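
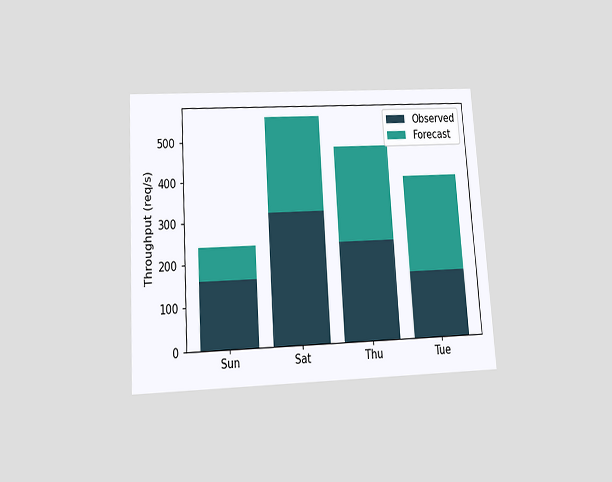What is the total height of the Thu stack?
The chart is tilted about 4° counter-clockwise and viewed slightly from below. The Thu stack's top reaches 480req/s on the y-axis.

480req/s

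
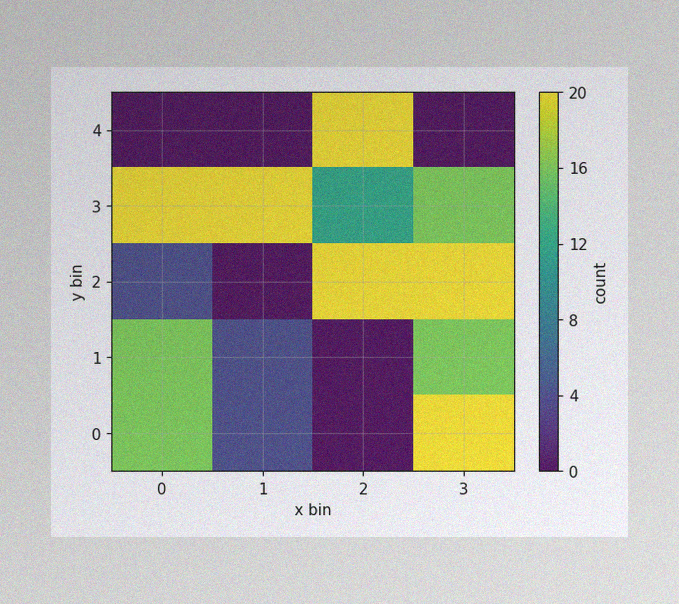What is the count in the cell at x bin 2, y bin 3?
12

The image has some photo noise and uneven lighting. Matching the cell (2, 3) against the colorbar gives 12.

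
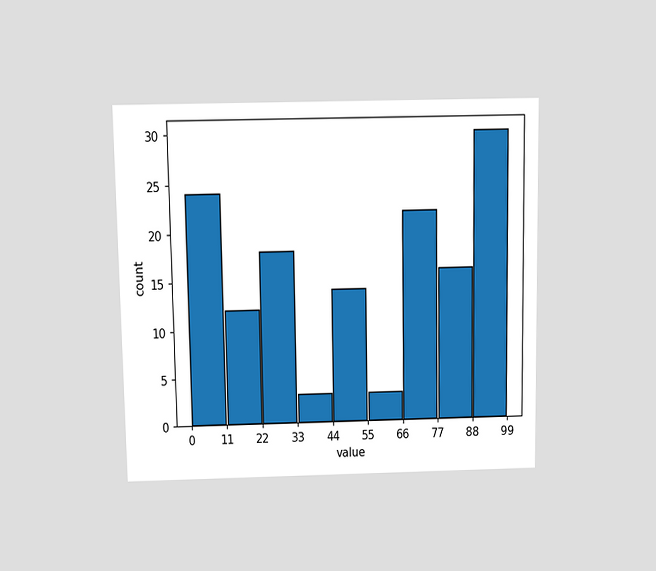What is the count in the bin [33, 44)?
The chart is viewed slightly from above. The [33, 44) bin has height 3.

3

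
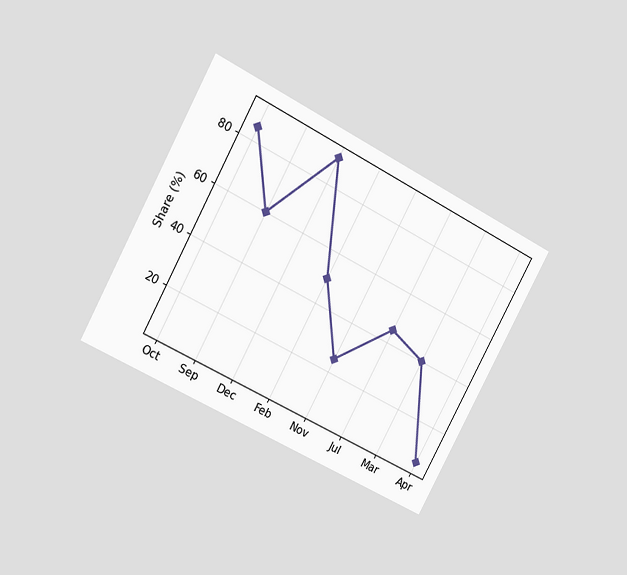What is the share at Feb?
The chart is tilted about 28° clockwise and viewed at a slight angle. At Feb, the line is at 50%.

50%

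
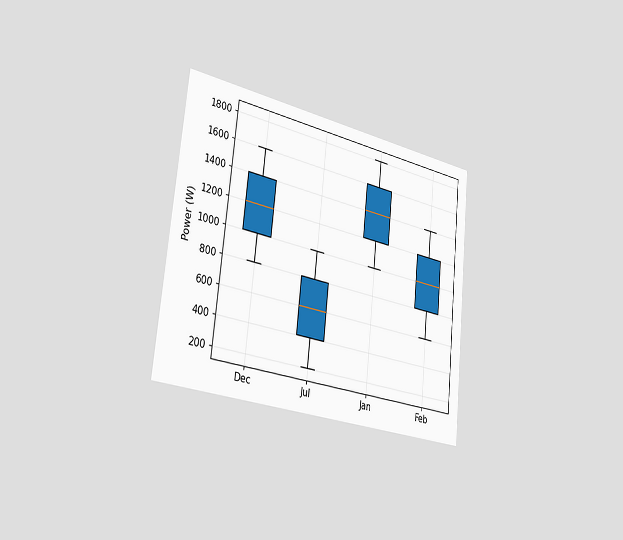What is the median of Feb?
The chart is tilted about 6° clockwise and viewed slightly from the left. The median line in the Feb box sits at 1000W.

1000W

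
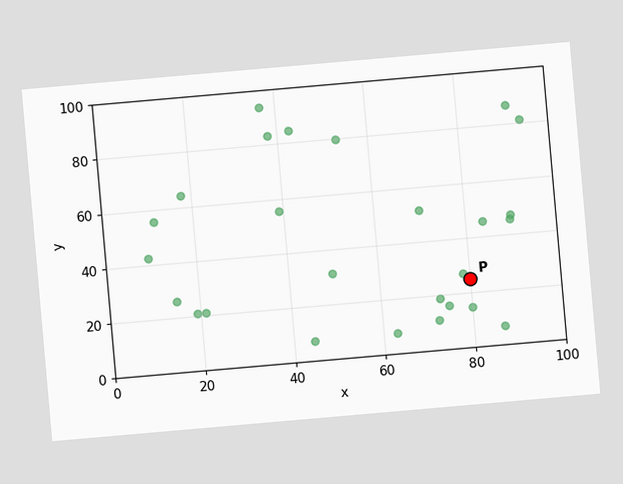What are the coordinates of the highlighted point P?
(80, 25)

The chart is tilted about 5° counter-clockwise. Following the gridlines from P to each axis, P sits at (80, 25).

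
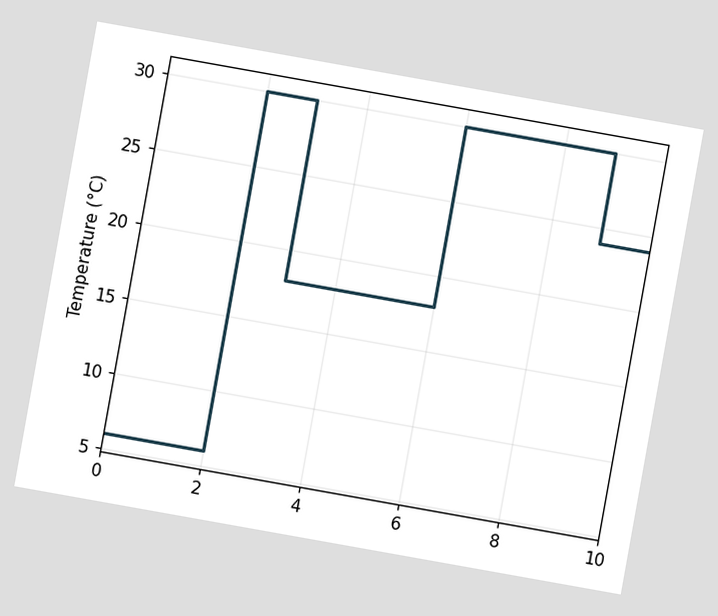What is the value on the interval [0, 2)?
6°C

The chart is tilted about 10° clockwise. On [0, 2) the step sits at 6°C.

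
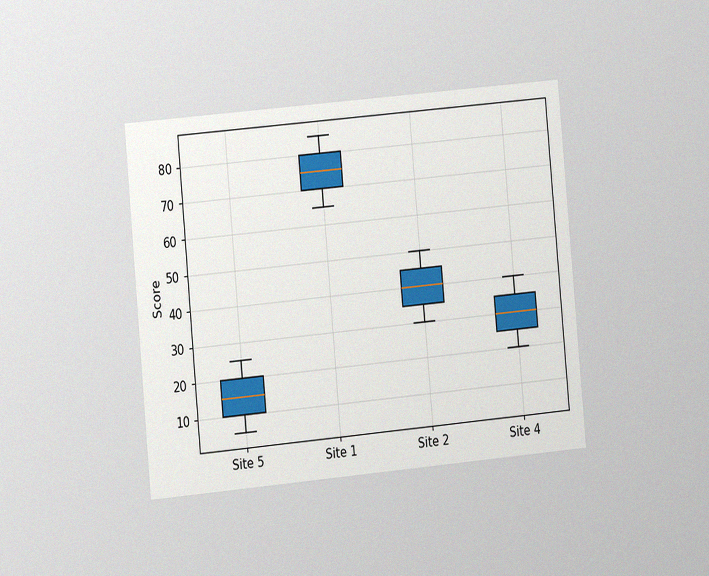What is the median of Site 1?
The chart is tilted about 5° counter-clockwise and viewed at a slight angle, with some photo noise. The median line in the Site 1 box sits at 75.

75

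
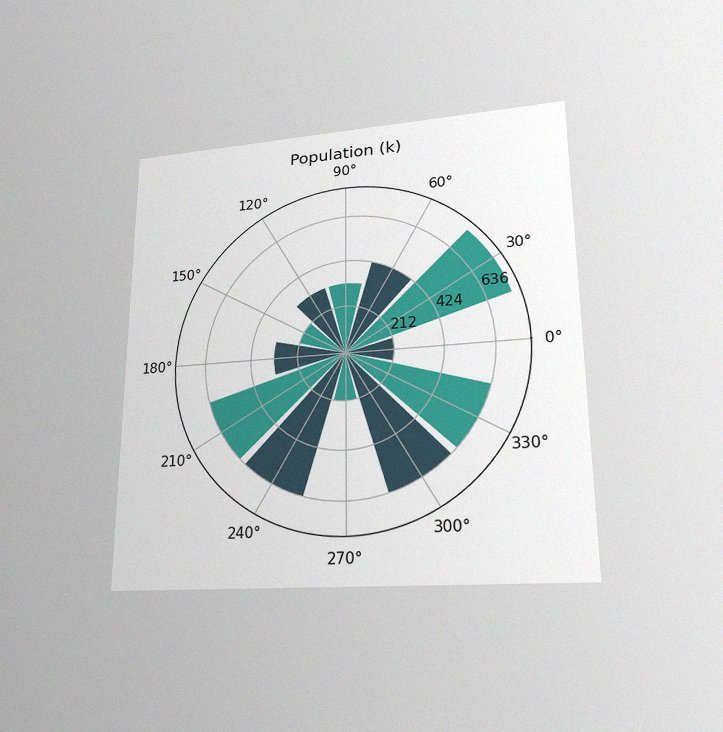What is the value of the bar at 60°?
The chart is viewed at a slight angle, with some photo noise. The bar at 60° reaches 424k on the radial axis.

424k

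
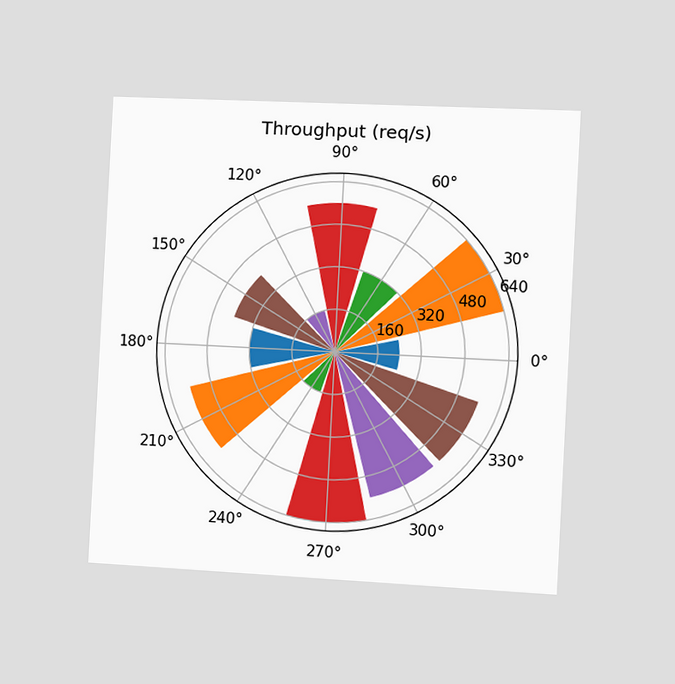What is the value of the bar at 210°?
560req/s

The chart is tilted about 3° clockwise and viewed slightly from the right. The bar at 210° reaches 560req/s on the radial axis.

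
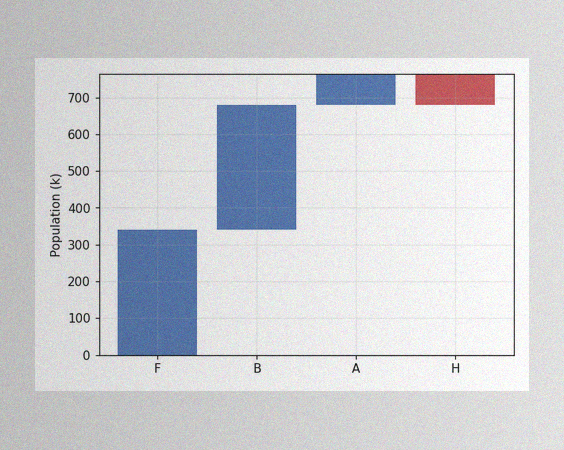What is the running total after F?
The image has some photo noise and uneven lighting. After F the running total reaches 340k.

340k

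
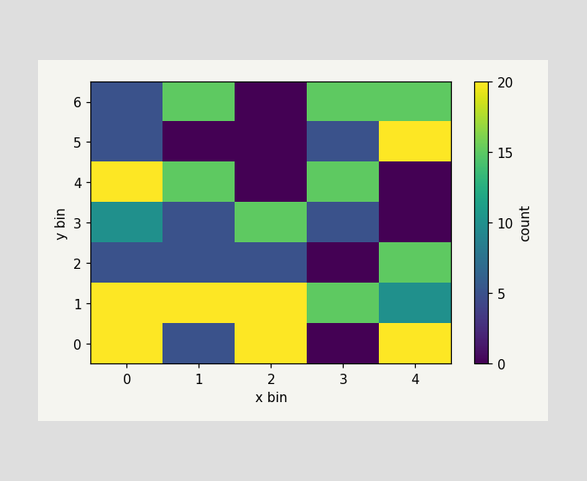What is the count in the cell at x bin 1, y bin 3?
Matching the cell (1, 3) against the colorbar gives 5.

5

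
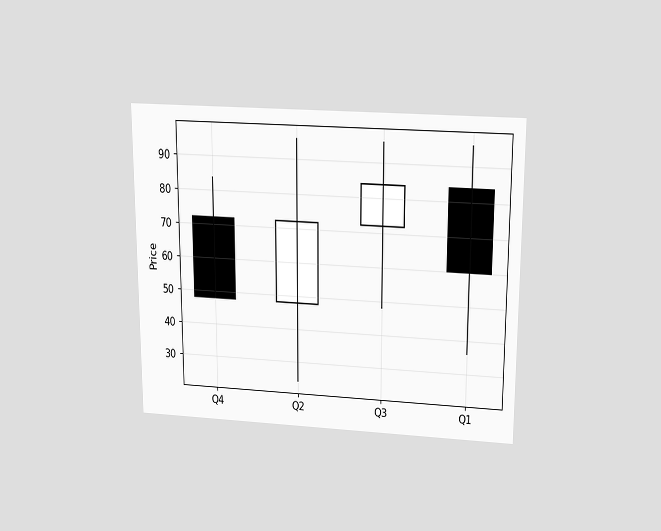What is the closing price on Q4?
48

The chart is viewed slightly from above. The Q4 candle closes at 48.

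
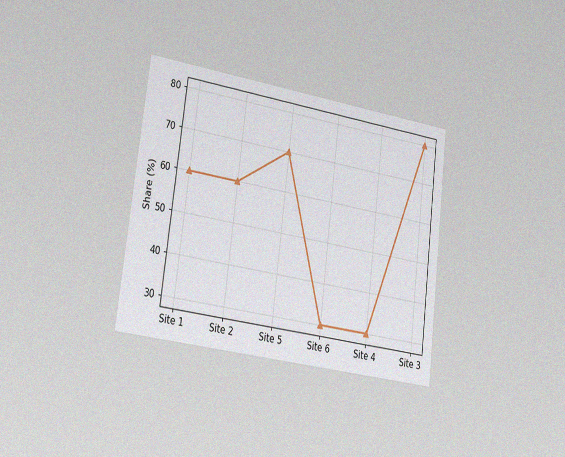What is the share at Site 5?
70%

The chart is tilted about 7° clockwise and viewed slightly from the left, with some photo noise. At Site 5, the line is at 70%.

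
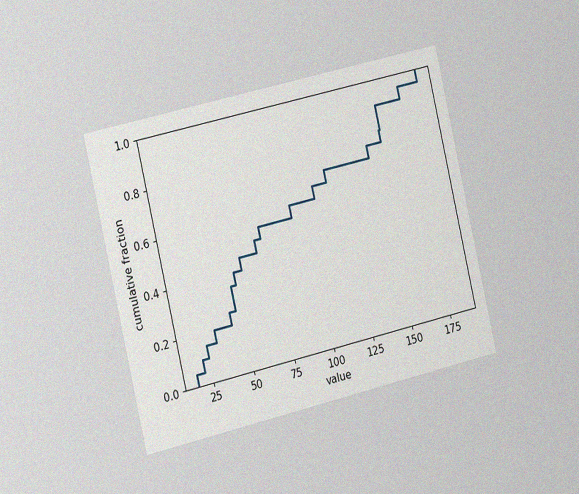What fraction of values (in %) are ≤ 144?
75%

The chart is tilted about 13° counter-clockwise and viewed slightly from the left, with some photo noise. At x=144 the ECDF step is at 75%.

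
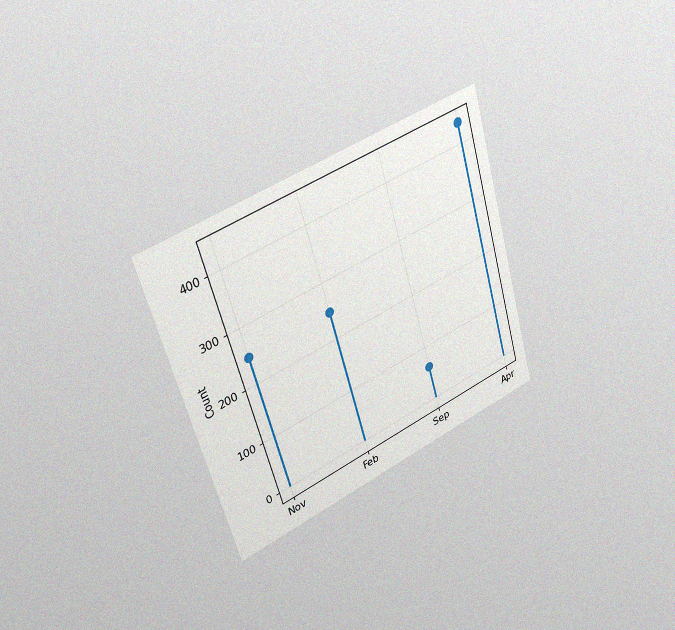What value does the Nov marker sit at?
248

The chart is tilted about 16° counter-clockwise and viewed slightly from the left, with some photo noise. The Nov marker sits at 248.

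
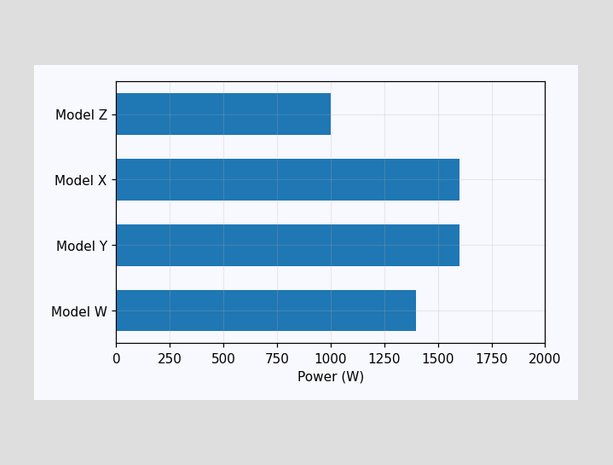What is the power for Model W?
1400W

Reading along the chart's x-axis, the Model W bar reaches 1400W.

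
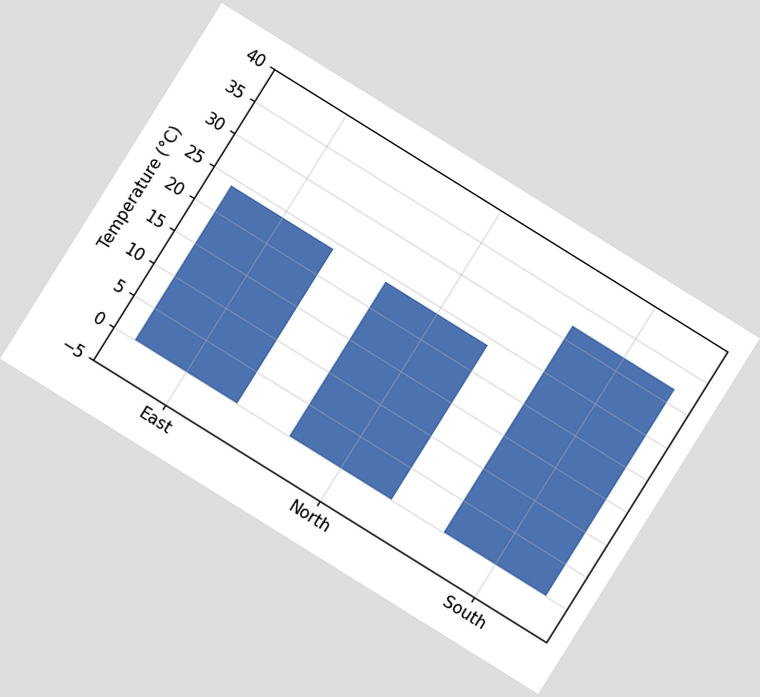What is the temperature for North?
24°C

The chart is tilted about 32° clockwise. Reading along the chart's y-axis, the North bar reaches 24°C.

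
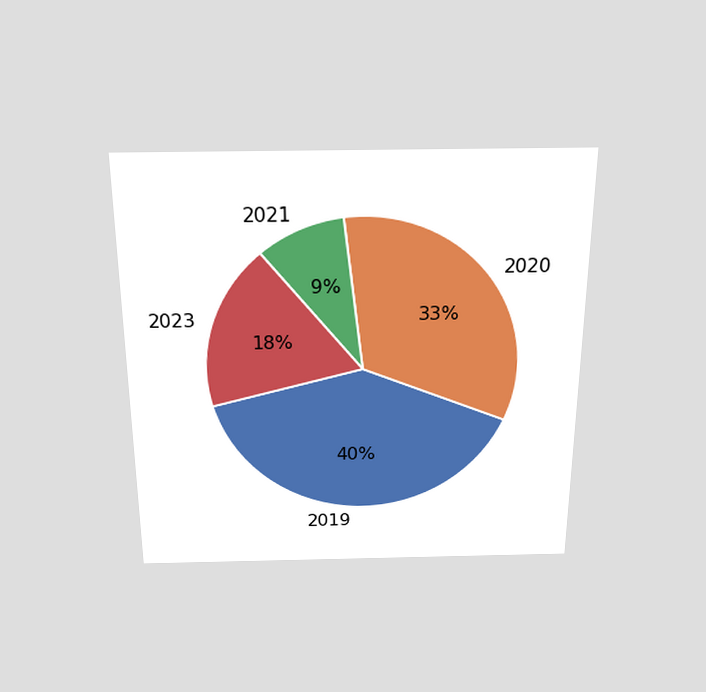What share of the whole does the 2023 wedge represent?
18%

The chart is viewed slightly from above. The 2023 slice takes up 18% of the pie.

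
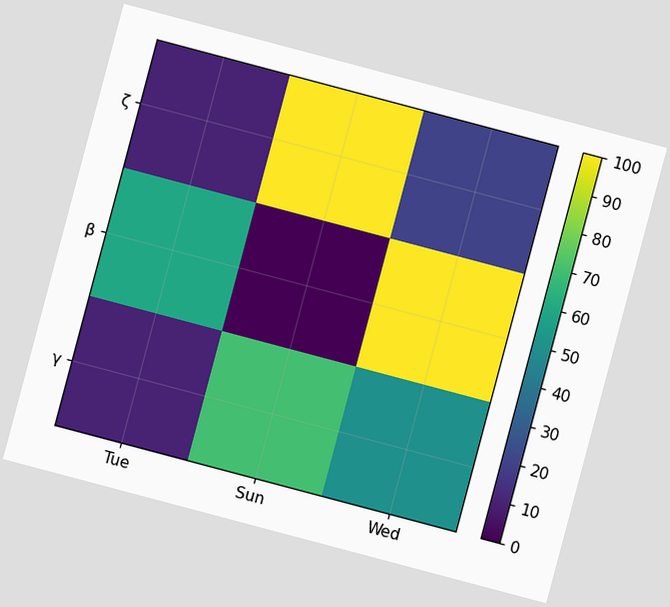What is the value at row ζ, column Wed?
The chart is tilted about 15° clockwise. Matching cell (ζ, Wed) against the colorbar gives 20.

20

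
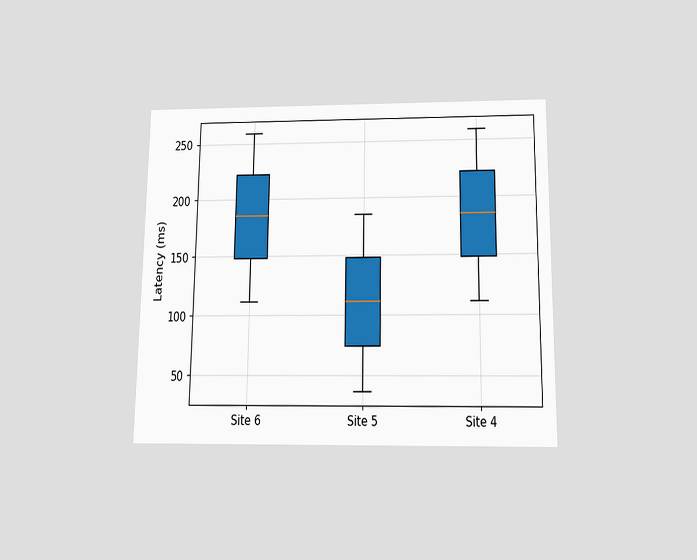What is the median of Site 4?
185ms

The chart is viewed slightly from below. The median line in the Site 4 box sits at 185ms.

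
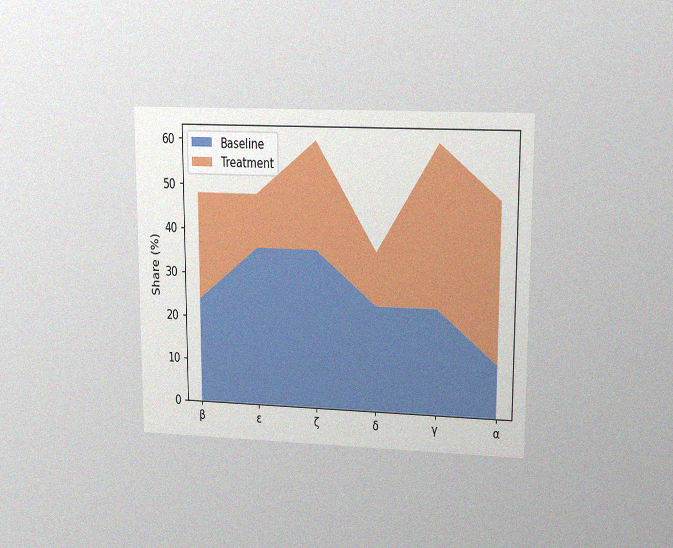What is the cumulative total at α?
The chart is viewed at a slight angle, with some photo noise. The stacked total at α reaches 48%.

48%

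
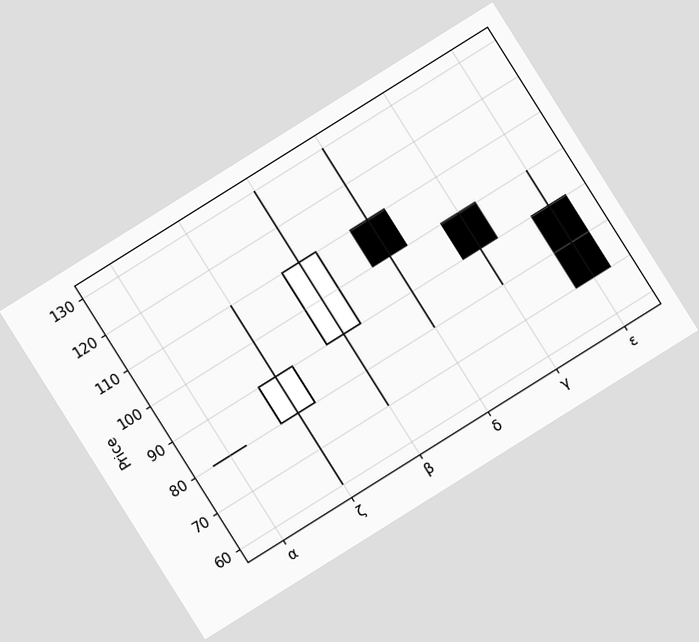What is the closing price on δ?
The chart is tilted about 32° counter-clockwise. The δ candle closes at 100.

100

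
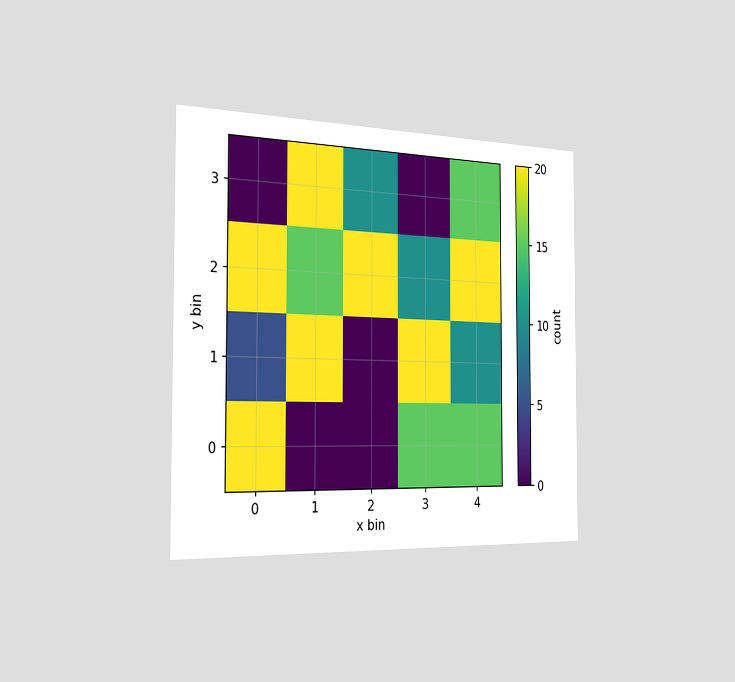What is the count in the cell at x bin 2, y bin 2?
20

The chart is viewed slightly from the left. Matching the cell (2, 2) against the colorbar gives 20.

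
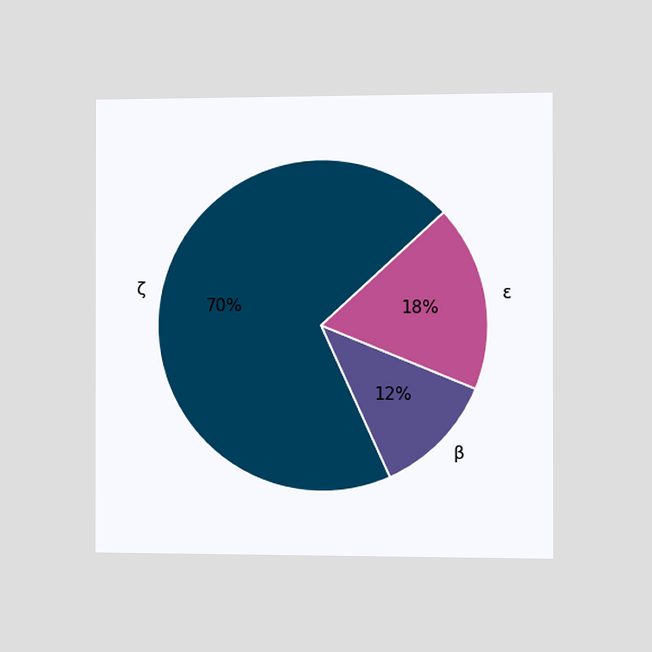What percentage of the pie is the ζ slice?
70%

The chart is viewed slightly from the right. The ζ slice takes up 70% of the pie.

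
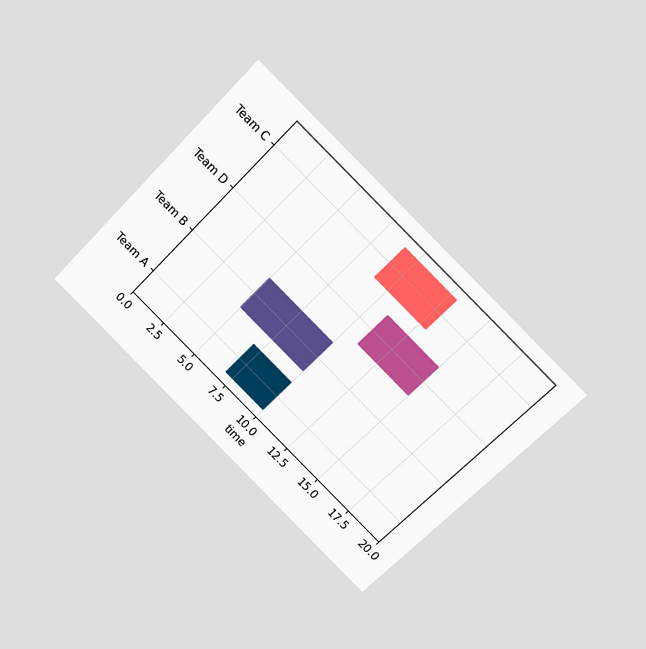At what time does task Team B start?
5

The chart is tilted about 45° clockwise and viewed at a slight angle. The Team B bar begins at t=5.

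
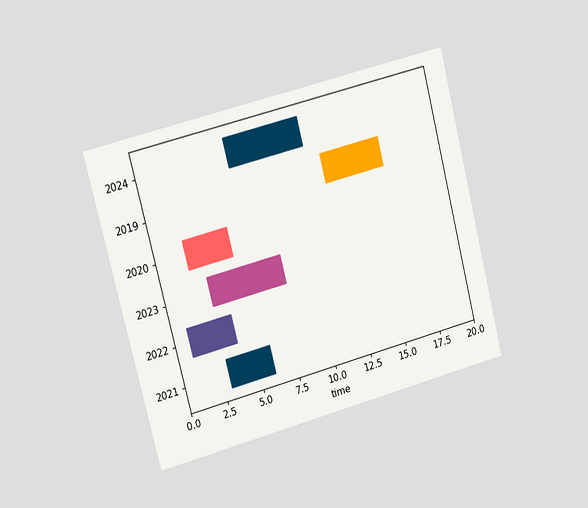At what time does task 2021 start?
The chart is tilted about 14° counter-clockwise and viewed slightly from the left. The 2021 bar begins at t=3.

3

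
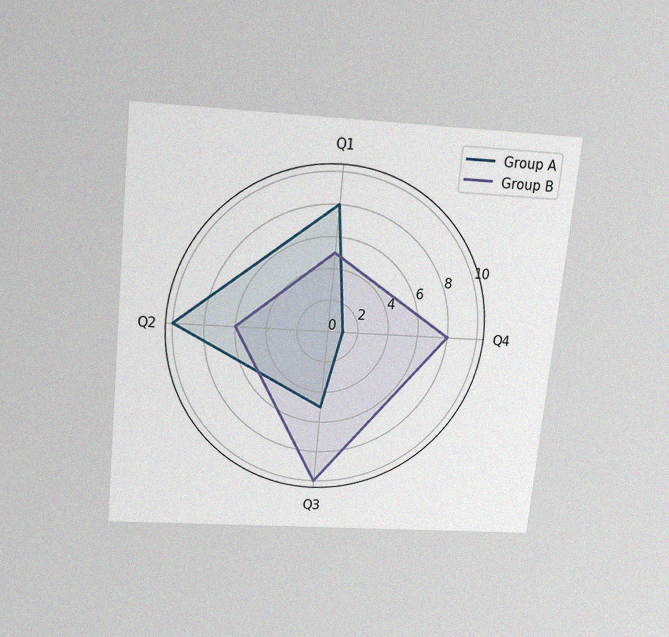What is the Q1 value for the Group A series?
8

The chart is tilted about 6° clockwise and viewed slightly from above, with some photo noise. On the Q1 axis, Group A reaches 8.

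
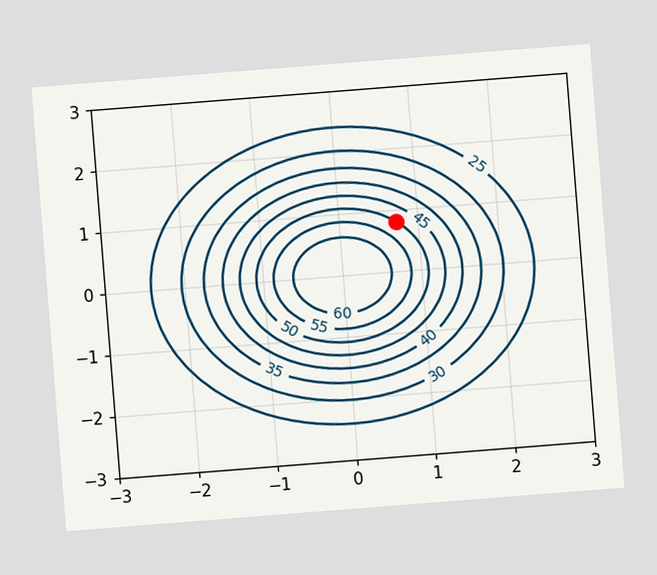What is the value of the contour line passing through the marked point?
The chart is tilted about 4° counter-clockwise. The marked point sits on the contour labelled 50.

50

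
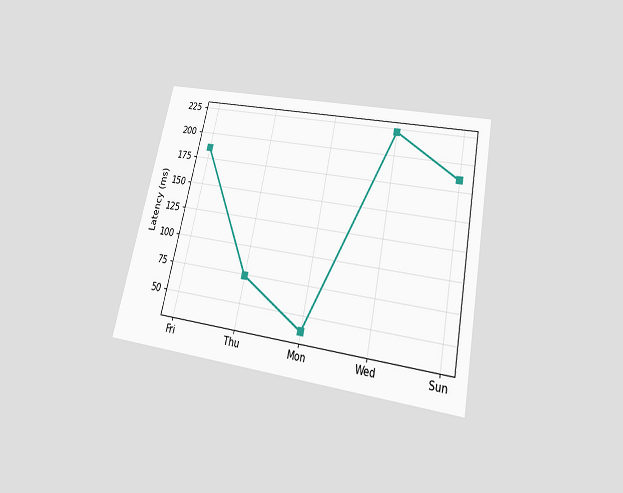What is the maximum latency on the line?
222ms

The chart is tilted about 12° clockwise and viewed slightly from below. The highest point is at Wed, and reading across to the y-axis gives 222ms.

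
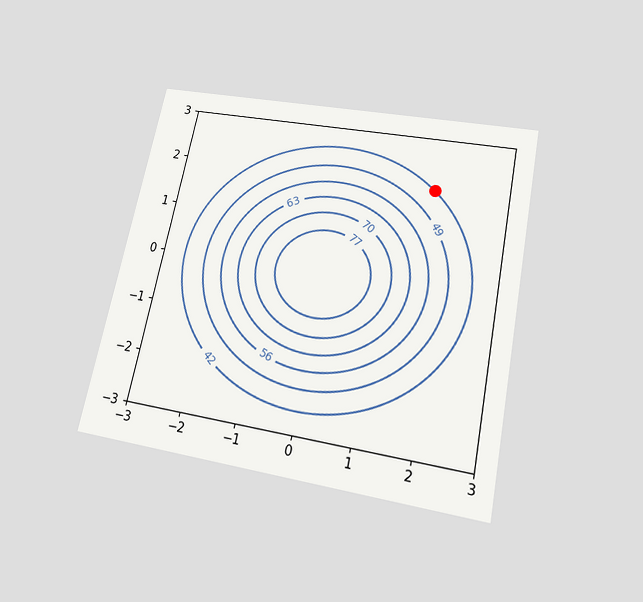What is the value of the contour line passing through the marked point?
The chart is tilted about 12° clockwise and viewed slightly from below. The marked point sits on the contour labelled 42.

42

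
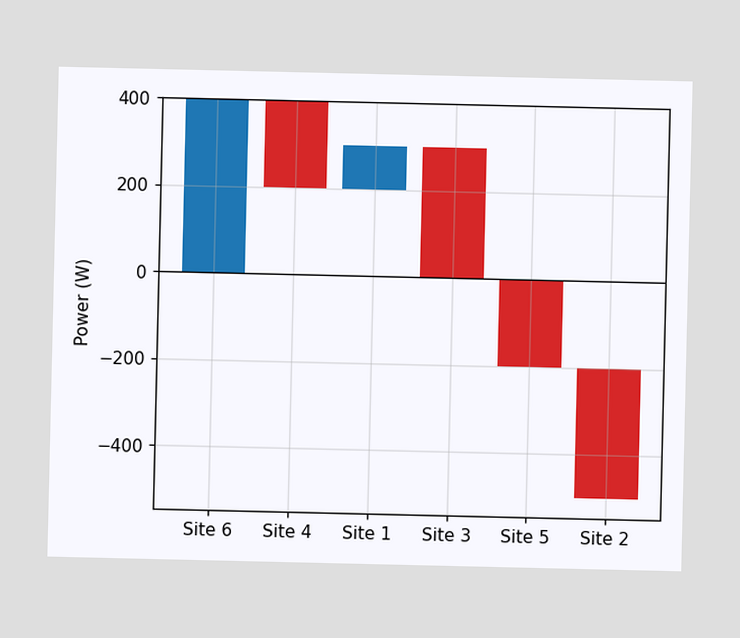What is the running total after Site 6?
400W

After Site 6 the running total reaches 400W.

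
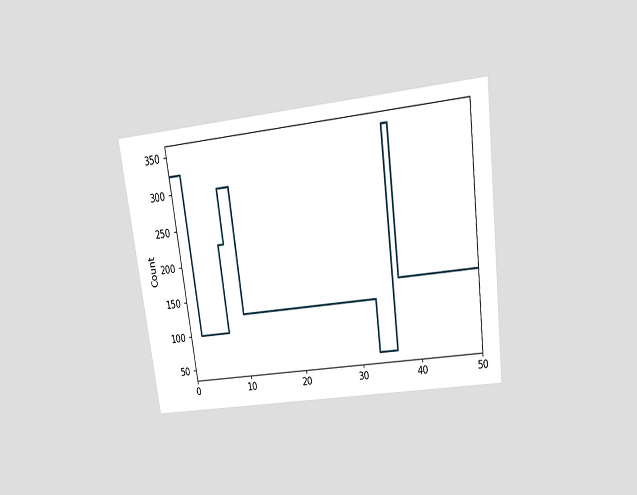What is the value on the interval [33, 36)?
The chart is tilted about 7° counter-clockwise and viewed slightly from above. On [33, 36) the step sits at 50.

50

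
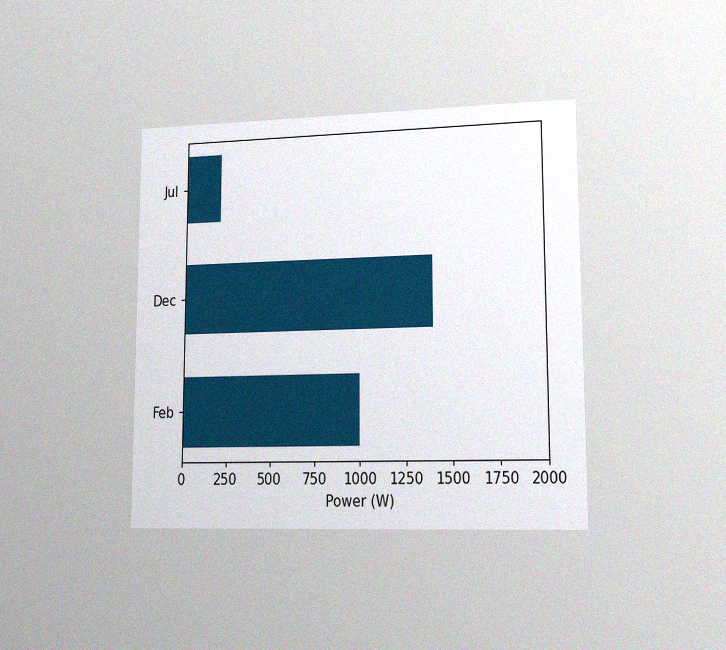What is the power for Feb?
The chart is viewed slightly from the right, with some photo noise. Reading along the chart's x-axis, the Feb bar reaches 1000W.

1000W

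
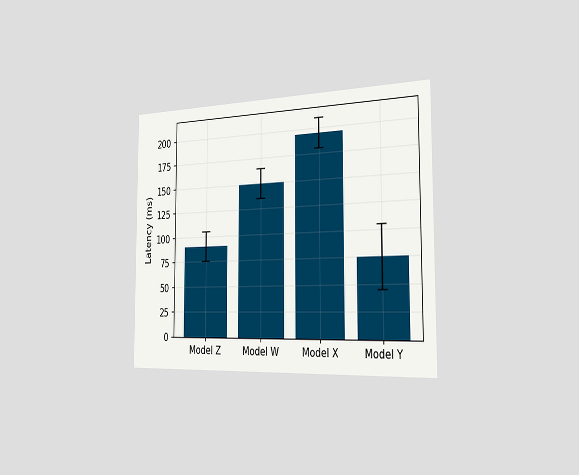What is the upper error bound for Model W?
165ms

The chart is viewed slightly from the right. The Model W bar's upper whisker reaches 165ms.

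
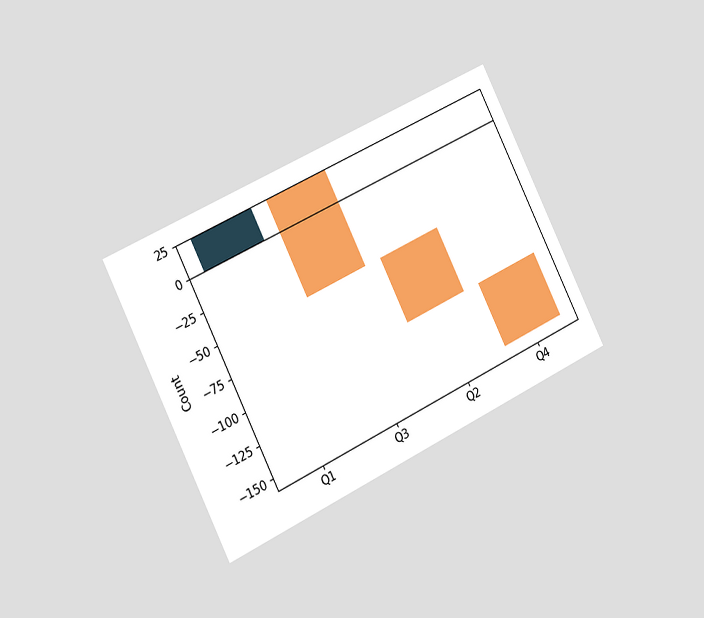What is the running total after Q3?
The chart is tilted about 26° counter-clockwise and viewed slightly from the left. After Q3 the running total reaches -50.

-50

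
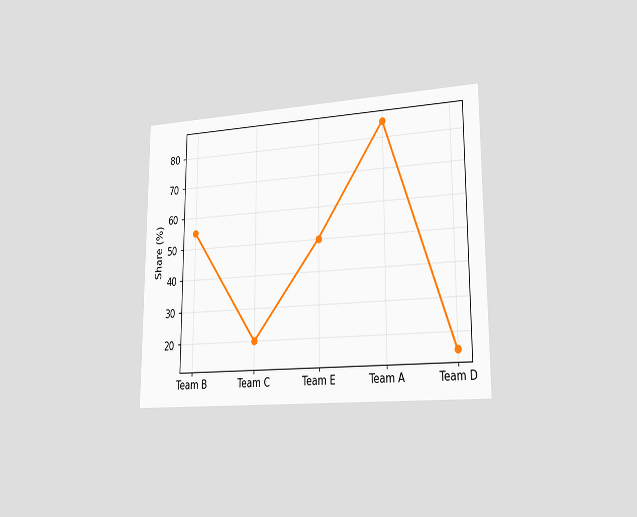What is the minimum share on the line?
The chart is viewed slightly from the right. The lowest point is at Team D, and reading across to the y-axis gives 15%.

15%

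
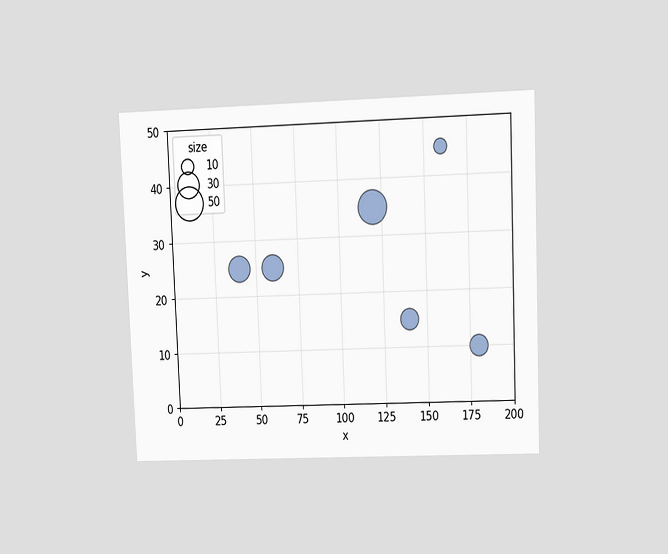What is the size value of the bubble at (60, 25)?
The chart is tilted about 2° counter-clockwise and viewed at a slight angle. Matching the bubble at (60, 25) against the size legend gives 30.

30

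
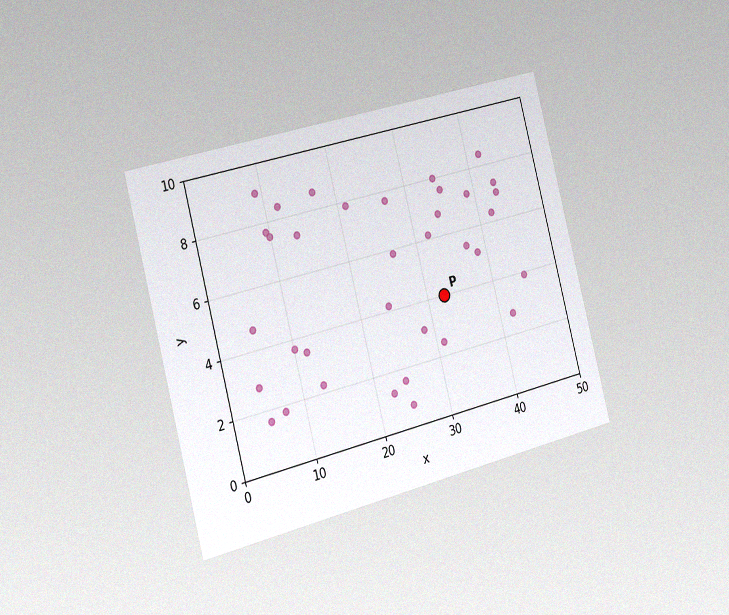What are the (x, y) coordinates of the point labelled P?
(32.5, 4)

The chart is tilted about 15° counter-clockwise and viewed slightly from the left, with some photo noise. Following the gridlines from P to each axis, P sits at (32.5, 4).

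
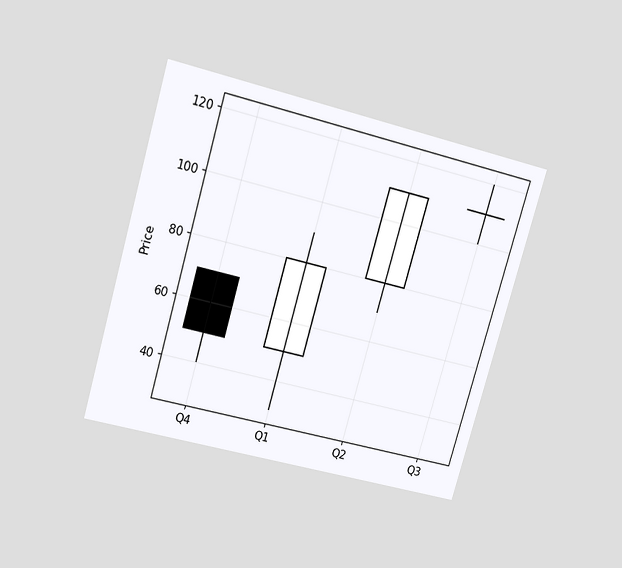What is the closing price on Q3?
The chart is tilted about 16° clockwise and viewed slightly from above. The Q3 candle closes at 110.

110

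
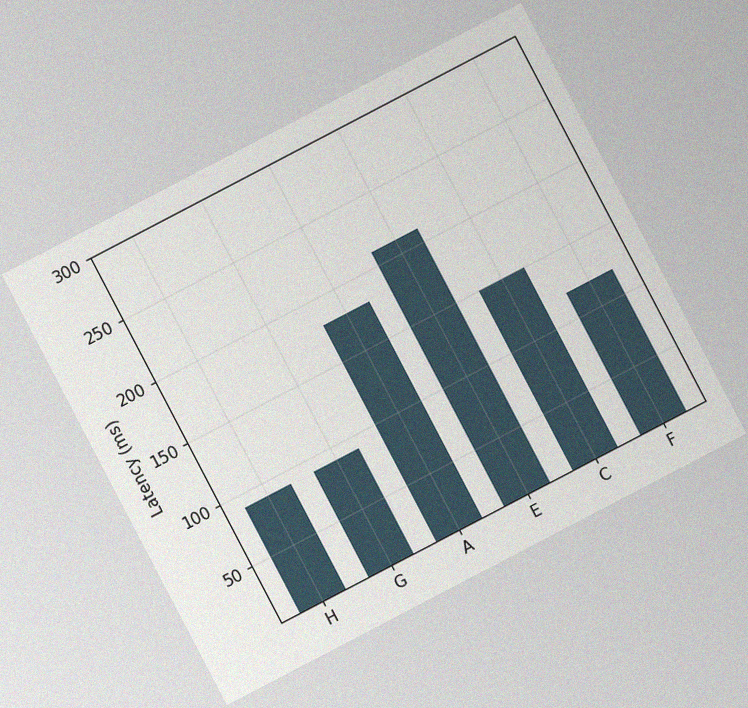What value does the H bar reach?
90ms

The chart is tilted about 28° counter-clockwise, with some photo noise. Reading along the chart's y-axis, the H bar reaches 90ms.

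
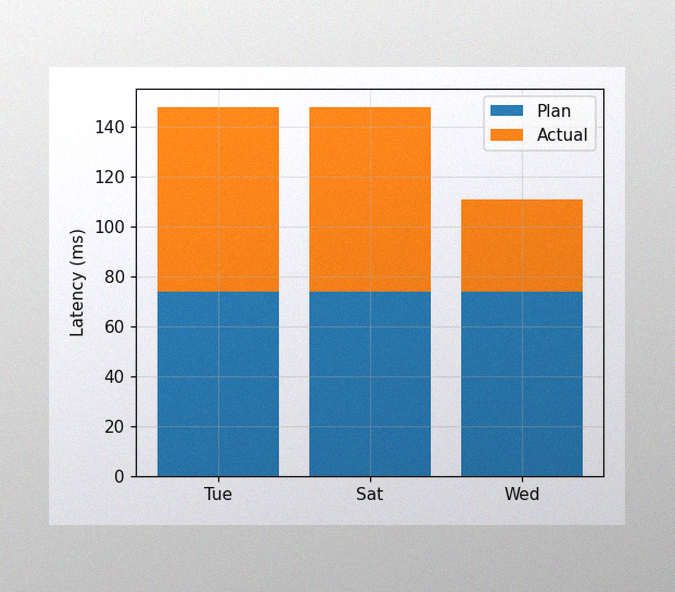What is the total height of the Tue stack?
148ms

The image has some photo noise and uneven lighting. The Tue stack's top reaches 148ms on the y-axis.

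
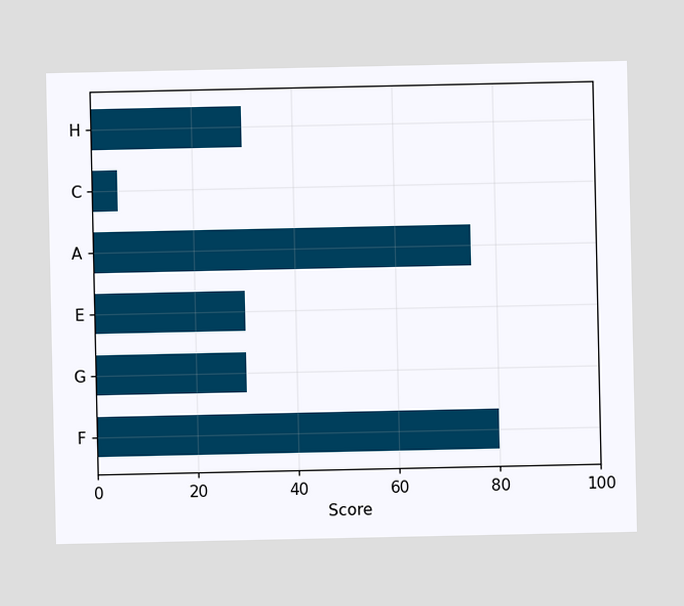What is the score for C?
5

Reading along the chart's x-axis, the C bar reaches 5.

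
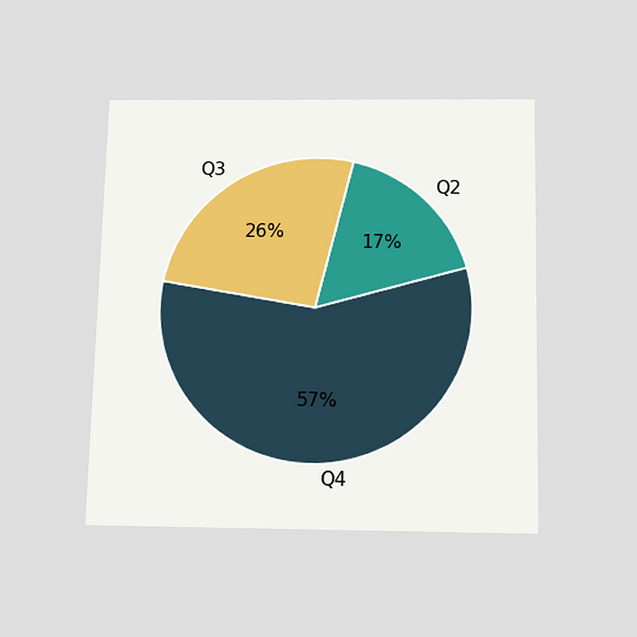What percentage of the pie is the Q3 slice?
The chart is viewed slightly from below. The Q3 slice takes up 26% of the pie.

26%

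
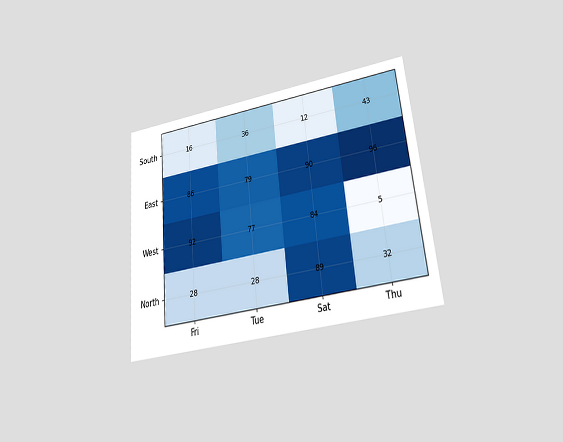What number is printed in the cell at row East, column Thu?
The chart is tilted about 6° counter-clockwise and viewed at a slight angle. The (East, Thu) cell reads 96.

96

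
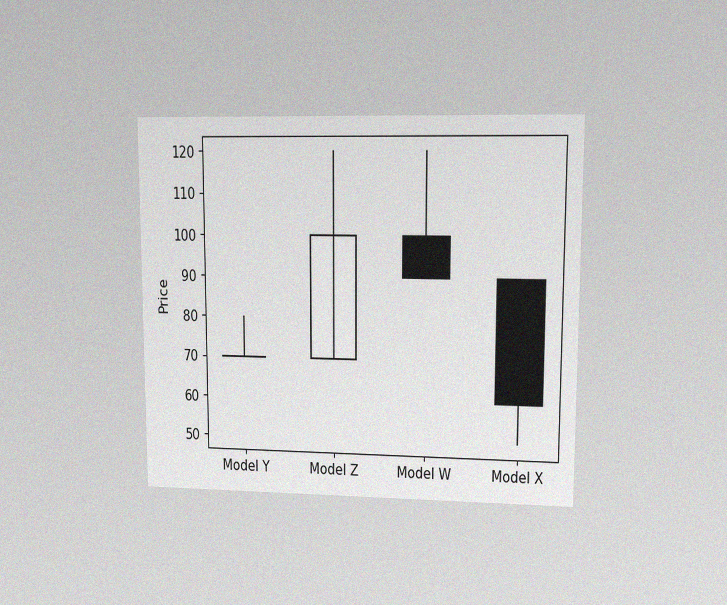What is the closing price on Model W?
The chart is viewed at a slight angle, with some photo noise. The Model W candle closes at 90.

90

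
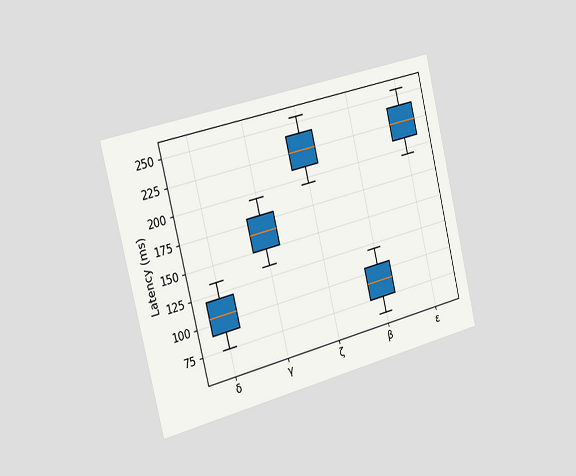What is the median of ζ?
225ms

The chart is tilted about 14° counter-clockwise and viewed slightly from the left. The median line in the ζ box sits at 225ms.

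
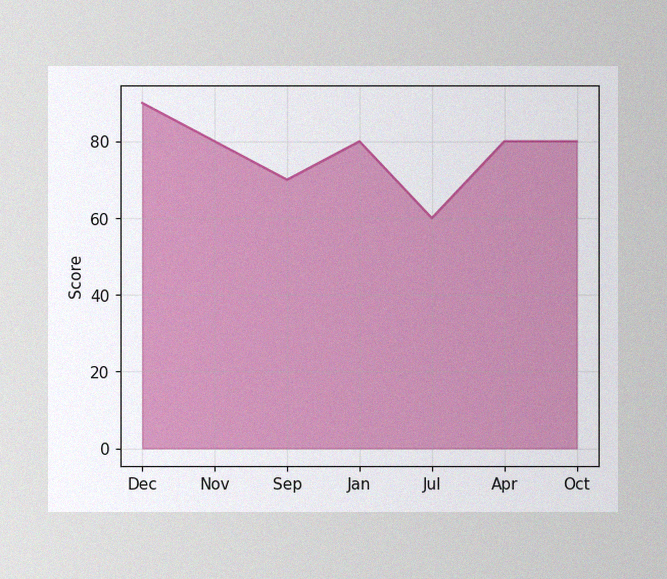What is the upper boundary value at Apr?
80

The image has some photo noise and uneven lighting. At Apr the upper boundary is at 80.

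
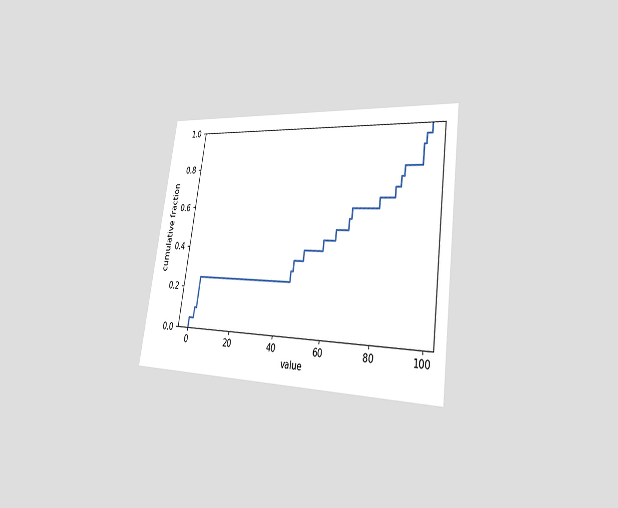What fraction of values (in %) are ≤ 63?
50%

The chart is tilted about 8° clockwise and viewed slightly from the right. At x=63 the ECDF step is at 50%.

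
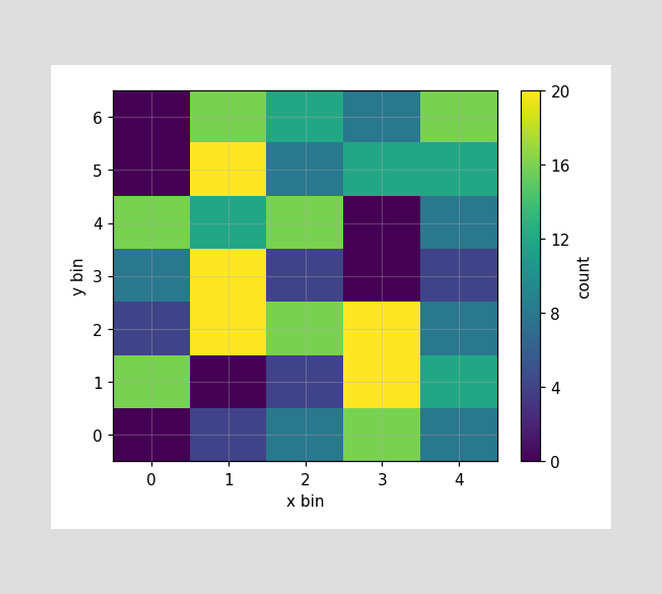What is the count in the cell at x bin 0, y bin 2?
Matching the cell (0, 2) against the colorbar gives 4.

4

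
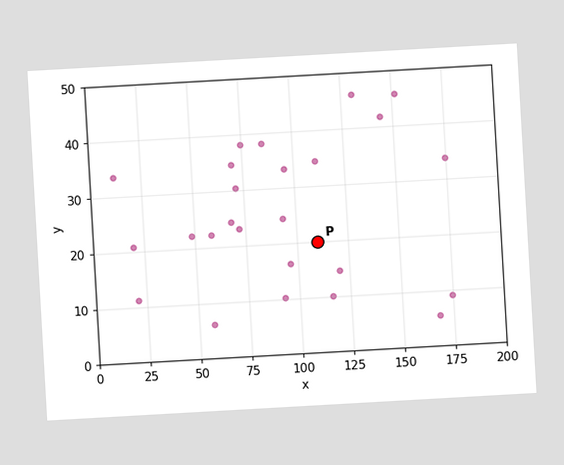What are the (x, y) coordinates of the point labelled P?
The chart is tilted about 3° counter-clockwise. Following the gridlines from P to each axis, P sits at (110, 20).

(110, 20)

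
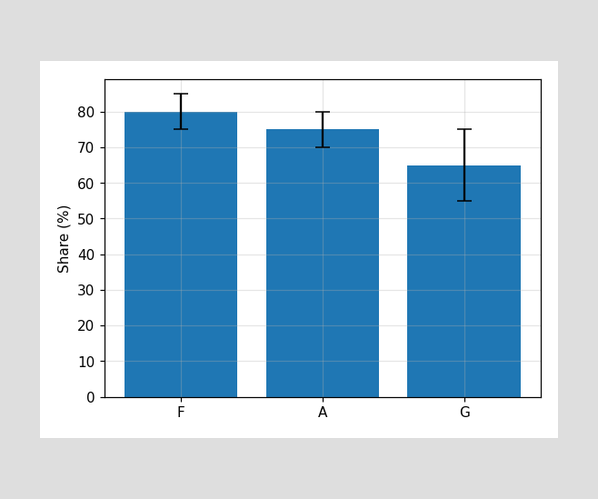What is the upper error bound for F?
The F bar's upper whisker reaches 85%.

85%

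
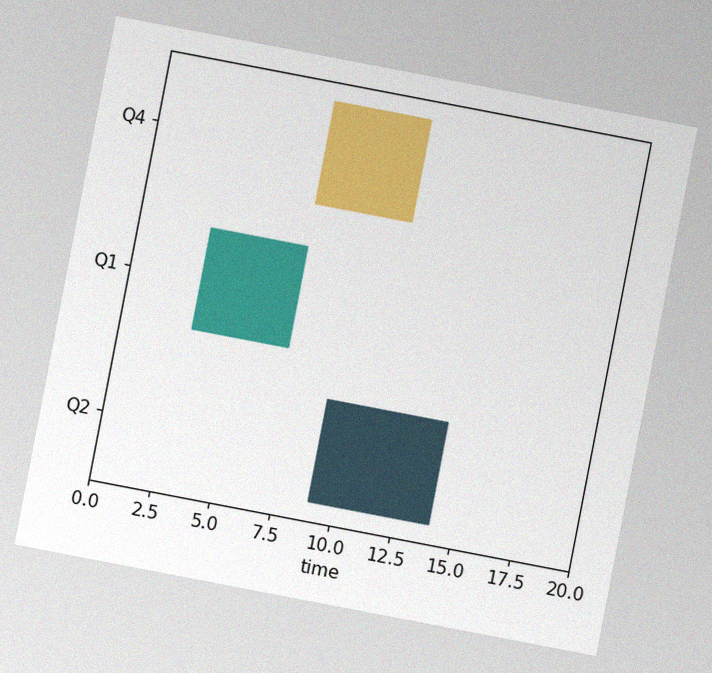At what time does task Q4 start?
7

The chart is tilted about 11° clockwise, with some photo noise. The Q4 bar begins at t=7.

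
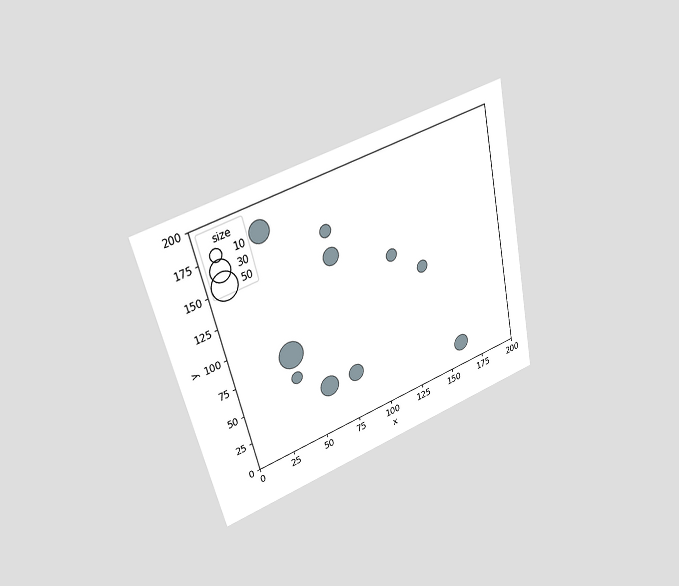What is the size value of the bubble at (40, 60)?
The chart is tilted about 13° counter-clockwise and viewed at a slight angle. Matching the bubble at (40, 60) against the size legend gives 10.

10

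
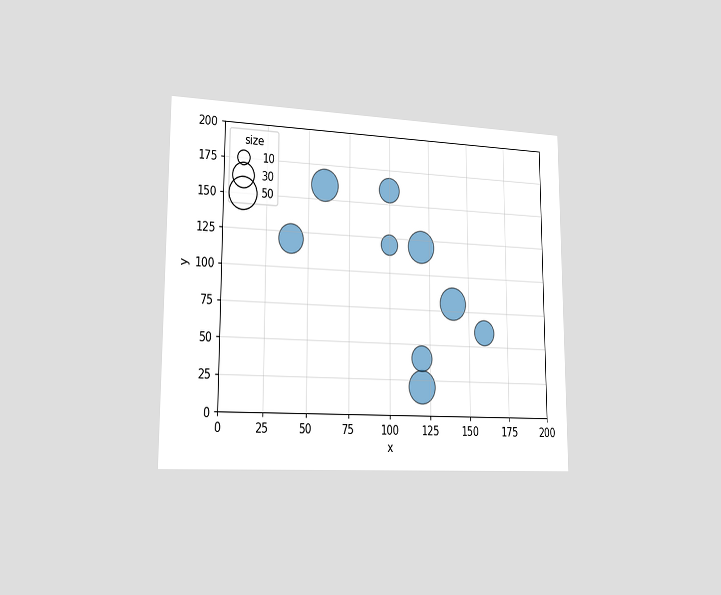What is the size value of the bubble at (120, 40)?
The chart is viewed slightly from the left. Matching the bubble at (120, 40) against the size legend gives 30.

30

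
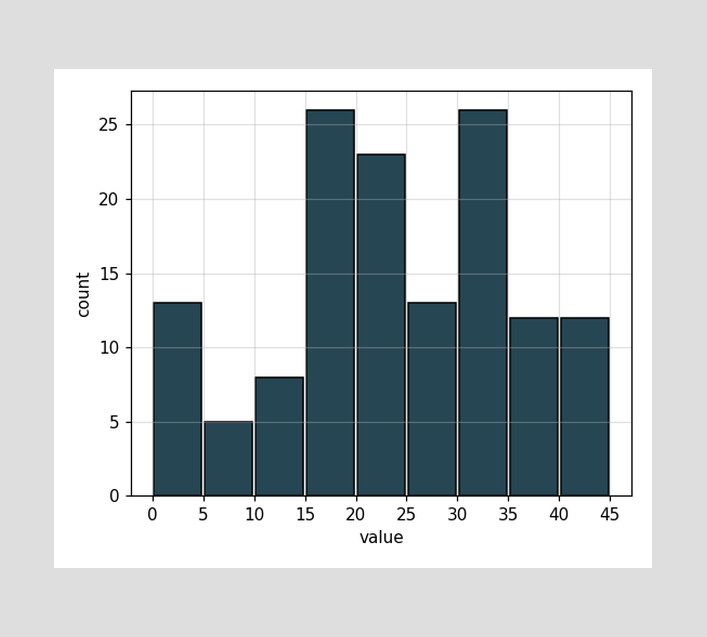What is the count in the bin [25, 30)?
13

The [25, 30) bin has height 13.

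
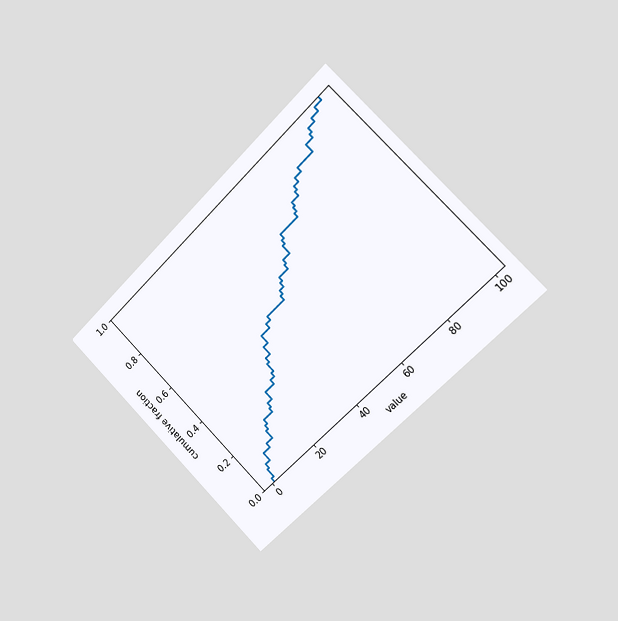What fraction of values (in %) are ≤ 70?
The chart is tilted about 45° counter-clockwise and viewed slightly from the right. At x=70 the ECDF step is at 78%.

78%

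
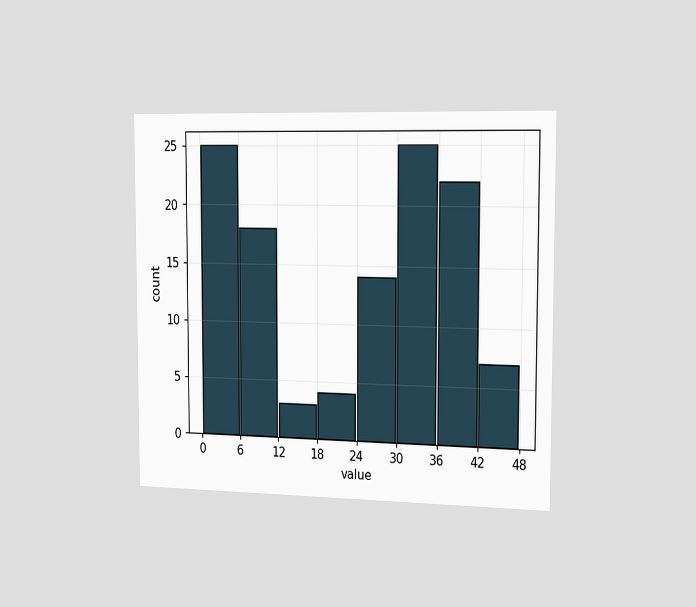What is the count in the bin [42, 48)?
The chart is viewed slightly from the right. The [42, 48) bin has height 7.

7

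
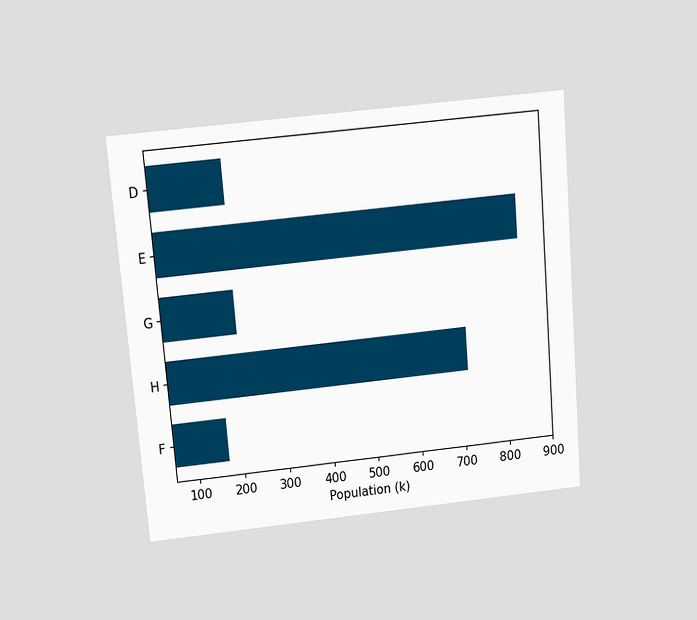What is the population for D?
The chart is tilted about 5° counter-clockwise and viewed slightly from above. Reading along the chart's x-axis, the D bar reaches 210k.

210k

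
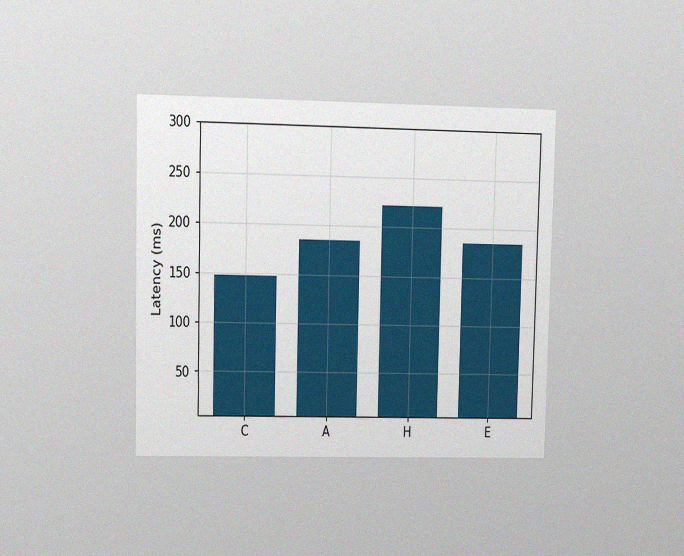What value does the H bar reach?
The chart is viewed at a slight angle, with some photo noise. Reading along the chart's y-axis, the H bar reaches 222ms.

222ms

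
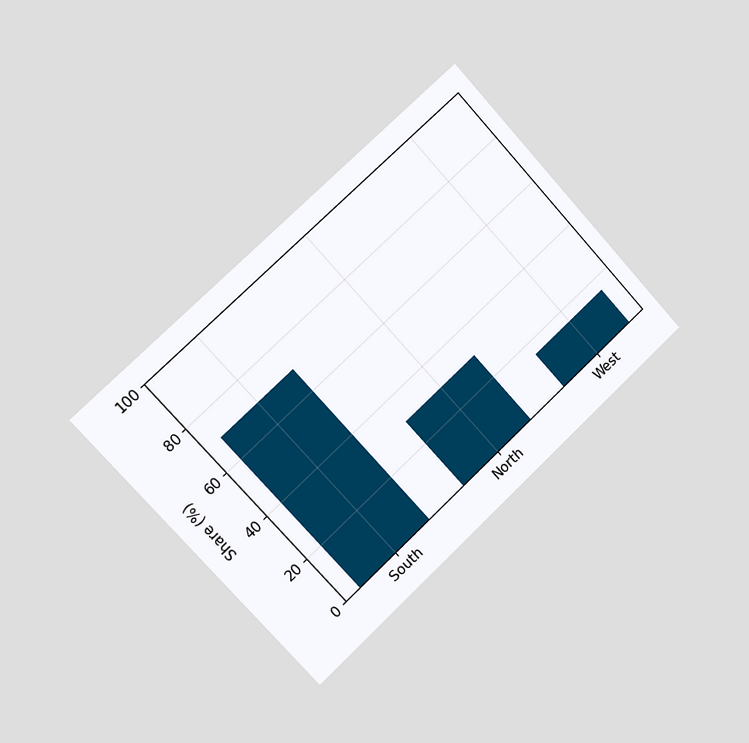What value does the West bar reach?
15%

The chart is tilted about 43° counter-clockwise and viewed slightly from the left. Reading along the chart's y-axis, the West bar reaches 15%.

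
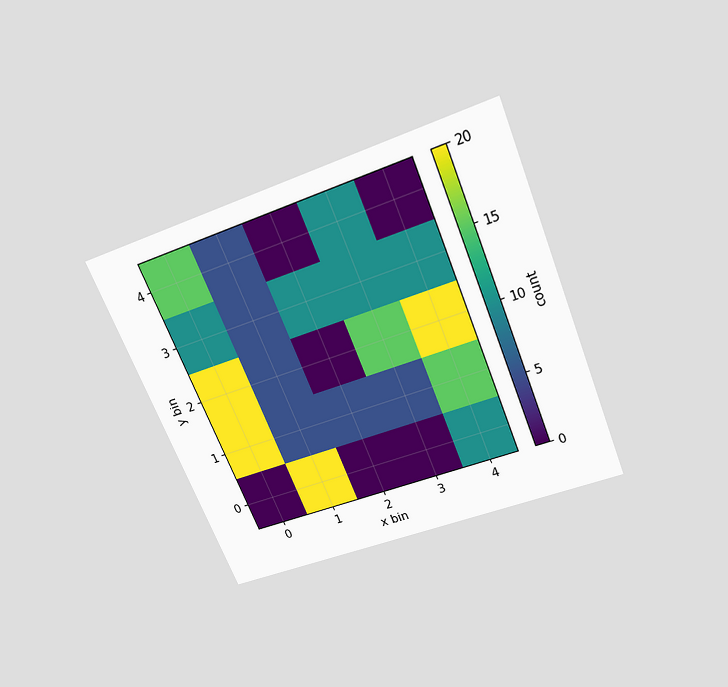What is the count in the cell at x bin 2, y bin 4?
0

The chart is tilted about 22° counter-clockwise and viewed slightly from above. Matching the cell (2, 4) against the colorbar gives 0.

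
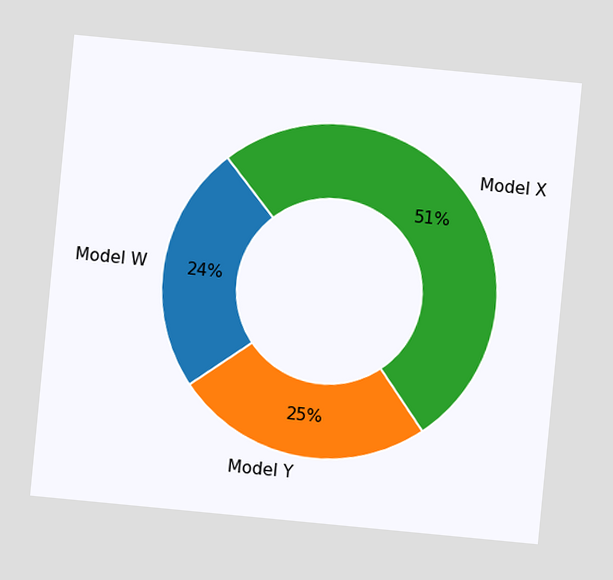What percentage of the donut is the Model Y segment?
25%

The chart is tilted about 5° clockwise. The Model Y segment takes up 25% of the ring.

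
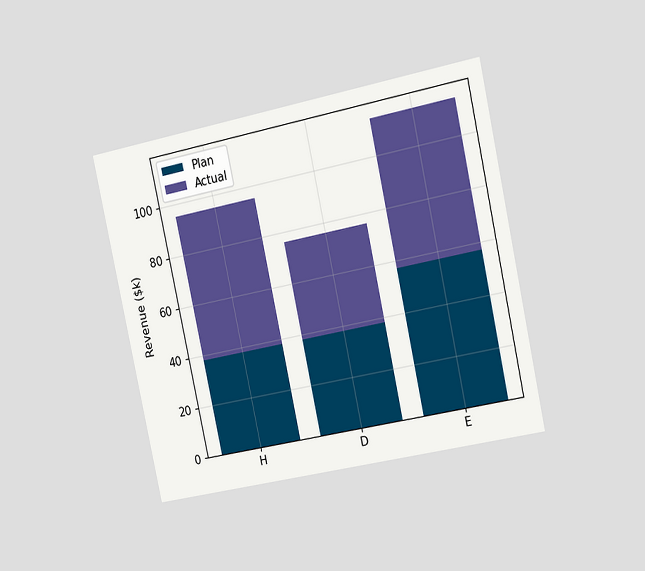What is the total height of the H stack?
The chart is tilted about 12° counter-clockwise and viewed slightly from the right. The H stack's top reaches $95k on the y-axis.

$95k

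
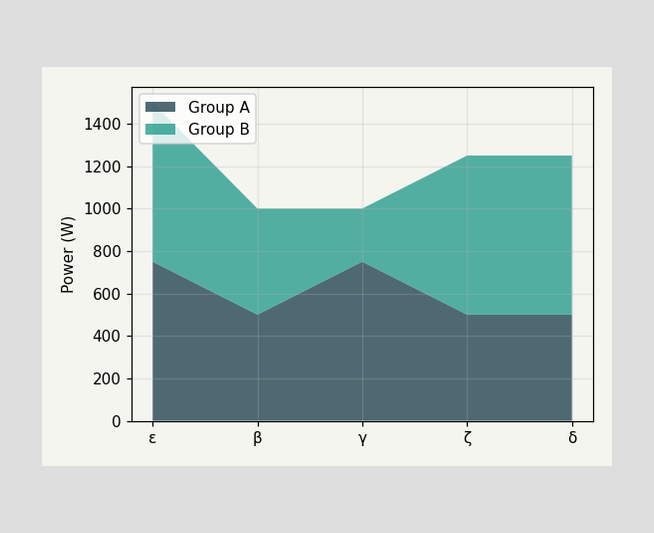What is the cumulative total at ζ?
1250W

The stacked total at ζ reaches 1250W.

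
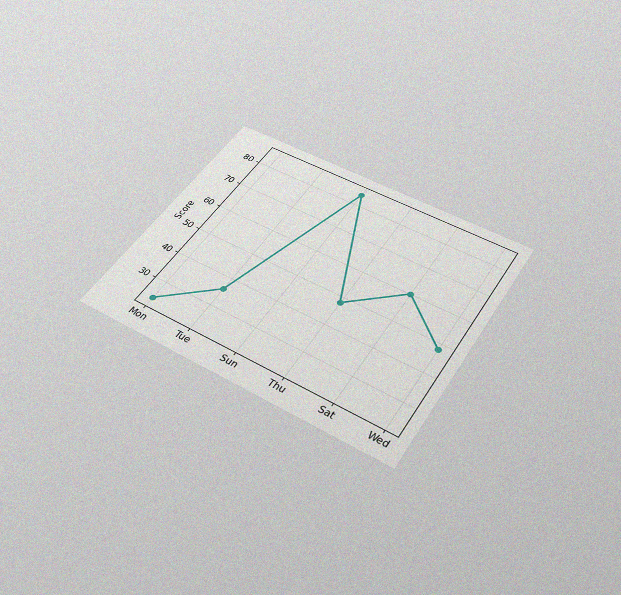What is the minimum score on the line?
24

The chart is tilted about 32° clockwise and viewed slightly from below, with some photo noise. The lowest point is at Mon, and reading across to the y-axis gives 24.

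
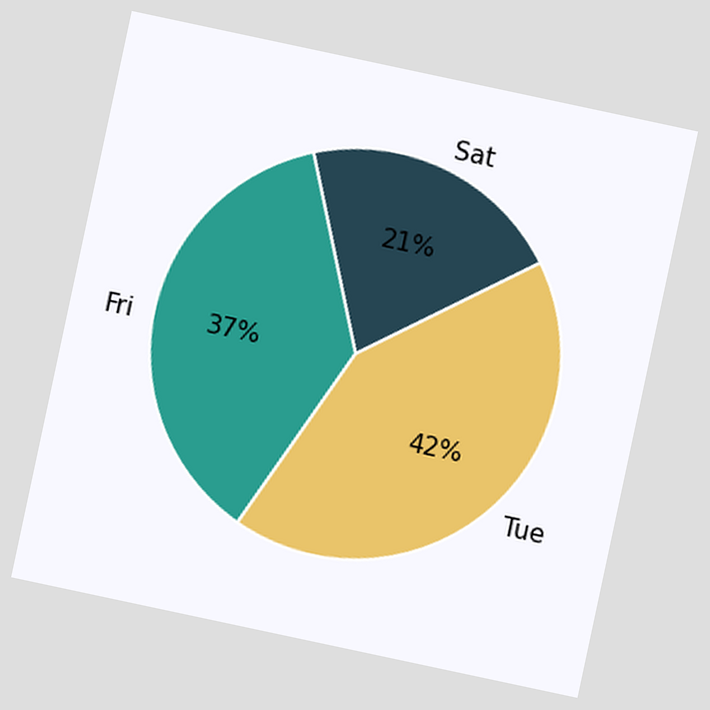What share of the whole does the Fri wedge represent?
The chart is tilted about 12° clockwise. The Fri slice takes up 37% of the pie.

37%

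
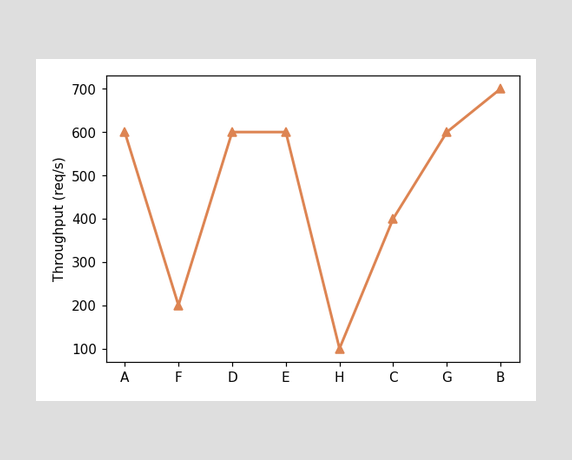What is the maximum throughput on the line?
The highest point is at B, and reading across to the y-axis gives 700req/s.

700req/s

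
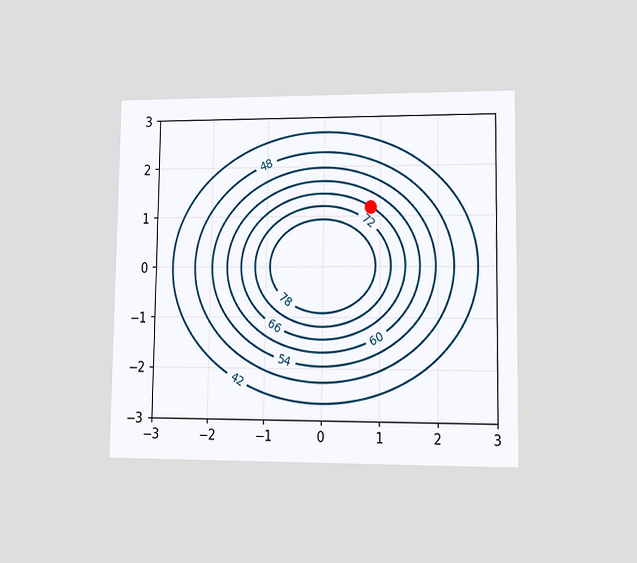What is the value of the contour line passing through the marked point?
The chart is viewed at a slight angle. The marked point sits on the contour labelled 66.

66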